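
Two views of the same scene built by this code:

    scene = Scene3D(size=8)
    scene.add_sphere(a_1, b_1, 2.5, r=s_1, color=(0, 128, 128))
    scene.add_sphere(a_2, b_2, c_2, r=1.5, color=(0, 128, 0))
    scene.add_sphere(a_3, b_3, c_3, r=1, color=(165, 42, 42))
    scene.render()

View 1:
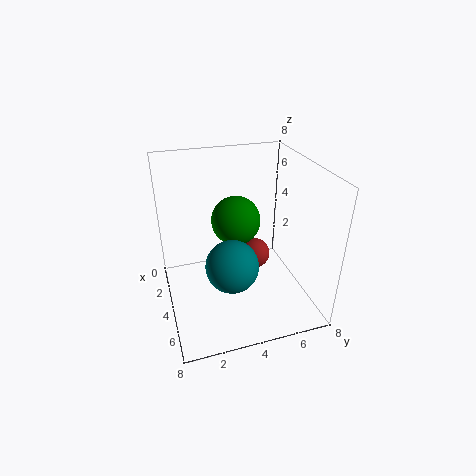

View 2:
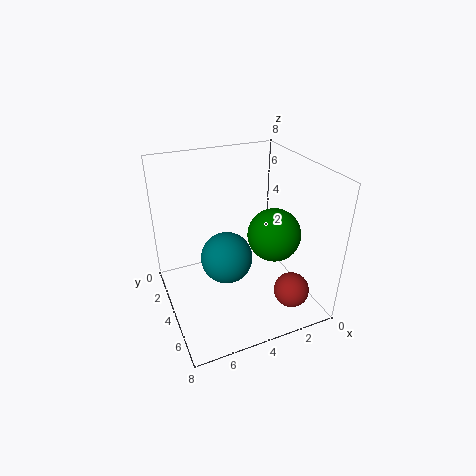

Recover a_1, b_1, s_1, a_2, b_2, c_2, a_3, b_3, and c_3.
a_1 = 4.5, b_1 = 3.5, s_1 = 1.5, a_2 = 2, b_2 = 4.5, c_2 = 4, a_3 = 1.5, b_3 = 6, c_3 = 1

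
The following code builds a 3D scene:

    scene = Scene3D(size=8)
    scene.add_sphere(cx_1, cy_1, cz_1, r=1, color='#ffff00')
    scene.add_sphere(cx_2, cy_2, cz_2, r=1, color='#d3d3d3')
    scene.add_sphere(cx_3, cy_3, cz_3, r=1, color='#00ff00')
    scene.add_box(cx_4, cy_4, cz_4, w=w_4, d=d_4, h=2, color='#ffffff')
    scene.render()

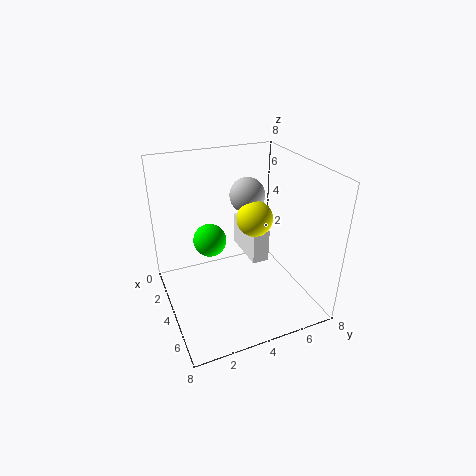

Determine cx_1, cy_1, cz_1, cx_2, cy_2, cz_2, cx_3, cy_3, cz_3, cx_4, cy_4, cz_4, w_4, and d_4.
cx_1 = 4, cy_1 = 5, cz_1 = 5, cx_2 = 3, cy_2 = 5, cz_2 = 6, cx_3 = 2, cy_3 = 3, cz_3 = 3, cx_4 = 1, cy_4 = 5, cz_4 = 2, w_4 = 3, d_4 = 1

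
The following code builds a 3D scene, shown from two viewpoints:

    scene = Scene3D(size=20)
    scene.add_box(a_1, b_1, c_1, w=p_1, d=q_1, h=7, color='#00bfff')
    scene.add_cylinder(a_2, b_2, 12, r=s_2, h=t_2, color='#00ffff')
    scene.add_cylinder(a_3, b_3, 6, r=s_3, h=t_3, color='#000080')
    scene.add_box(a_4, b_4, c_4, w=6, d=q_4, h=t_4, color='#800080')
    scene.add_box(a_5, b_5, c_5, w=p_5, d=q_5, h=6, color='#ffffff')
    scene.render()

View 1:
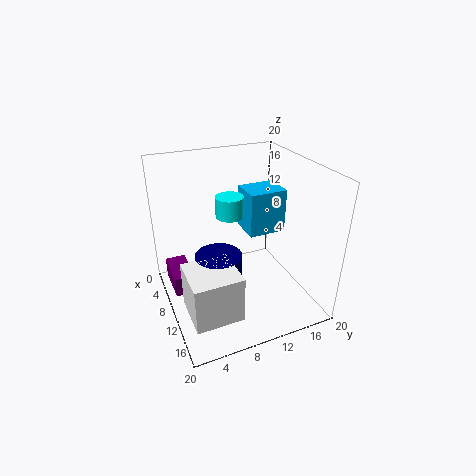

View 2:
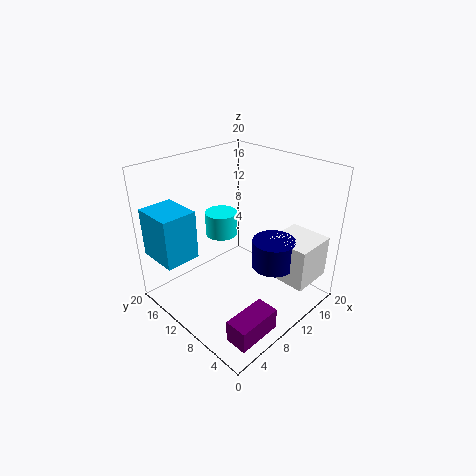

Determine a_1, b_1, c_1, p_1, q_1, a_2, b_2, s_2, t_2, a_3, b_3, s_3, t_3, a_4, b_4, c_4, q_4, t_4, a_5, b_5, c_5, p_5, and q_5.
a_1 = 1; b_1 = 14; c_1 = 7; p_1 = 5; q_1 = 6; a_2 = 7; b_2 = 10; s_2 = 2; t_2 = 3; a_3 = 13; b_3 = 6; s_3 = 3; t_3 = 4; a_4 = 2; b_4 = 1; c_4 = 1; q_4 = 3; t_4 = 3; a_5 = 13; b_5 = 1; c_5 = 4; p_5 = 6; q_5 = 6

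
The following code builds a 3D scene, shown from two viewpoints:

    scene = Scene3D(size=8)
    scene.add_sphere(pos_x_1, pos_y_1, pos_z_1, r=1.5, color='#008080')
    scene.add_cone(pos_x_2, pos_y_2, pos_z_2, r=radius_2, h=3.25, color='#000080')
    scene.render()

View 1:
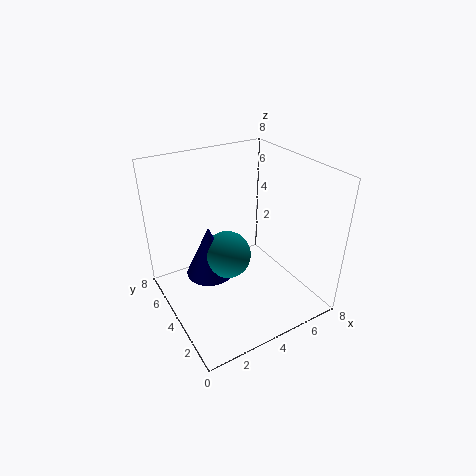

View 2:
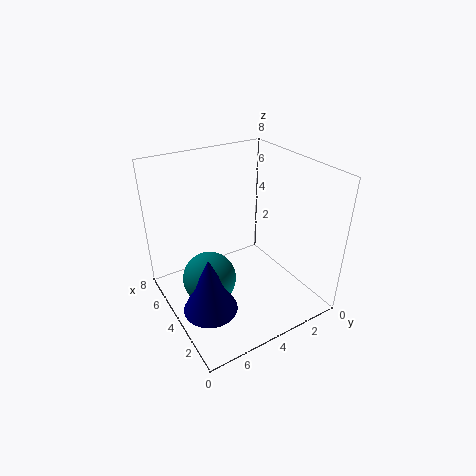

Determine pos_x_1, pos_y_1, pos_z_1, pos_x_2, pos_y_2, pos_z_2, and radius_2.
pos_x_1 = 4.25
pos_y_1 = 5.75
pos_z_1 = 1.75
pos_x_2 = 3.25
pos_y_2 = 6.25
pos_z_2 = 0.5
radius_2 = 1.5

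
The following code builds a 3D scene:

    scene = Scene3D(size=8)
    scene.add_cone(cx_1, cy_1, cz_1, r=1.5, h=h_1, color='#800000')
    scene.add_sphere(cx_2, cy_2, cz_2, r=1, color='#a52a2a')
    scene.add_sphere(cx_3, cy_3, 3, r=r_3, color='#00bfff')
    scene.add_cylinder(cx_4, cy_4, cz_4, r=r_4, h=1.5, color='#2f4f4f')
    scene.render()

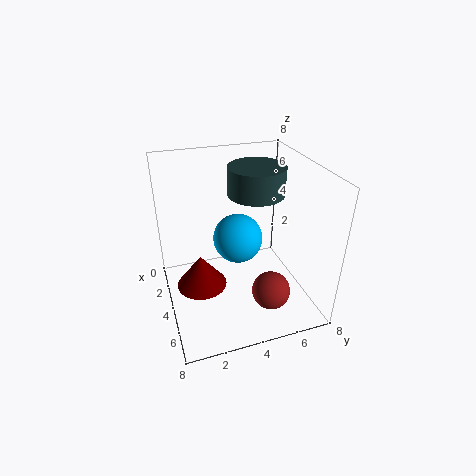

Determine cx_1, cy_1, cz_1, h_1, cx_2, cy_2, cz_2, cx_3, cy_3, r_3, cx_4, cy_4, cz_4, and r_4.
cx_1 = 3; cy_1 = 2; cz_1 = 0.5; h_1 = 2; cx_2 = 6.5; cy_2 = 5; cz_2 = 2; cx_3 = 2.5; cy_3 = 4.5; r_3 = 1.5; cx_4 = 4; cy_4 = 5; cz_4 = 6.5; r_4 = 1.5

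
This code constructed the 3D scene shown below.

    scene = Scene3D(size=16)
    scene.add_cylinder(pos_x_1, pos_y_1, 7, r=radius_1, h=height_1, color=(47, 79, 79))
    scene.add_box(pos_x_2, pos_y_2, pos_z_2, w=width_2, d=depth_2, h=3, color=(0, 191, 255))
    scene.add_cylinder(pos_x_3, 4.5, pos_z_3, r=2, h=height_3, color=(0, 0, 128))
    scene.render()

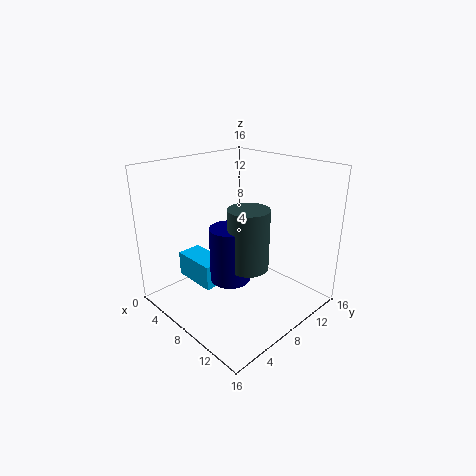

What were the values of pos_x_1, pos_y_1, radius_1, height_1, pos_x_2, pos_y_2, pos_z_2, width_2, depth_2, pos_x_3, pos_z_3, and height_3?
pos_x_1 = 12
pos_y_1 = 5.5
radius_1 = 2
height_1 = 6
pos_x_2 = 0.5
pos_y_2 = 5
pos_z_2 = 1.5
width_2 = 5.5
depth_2 = 3
pos_x_3 = 10.5
pos_z_3 = 5.5
height_3 = 5.5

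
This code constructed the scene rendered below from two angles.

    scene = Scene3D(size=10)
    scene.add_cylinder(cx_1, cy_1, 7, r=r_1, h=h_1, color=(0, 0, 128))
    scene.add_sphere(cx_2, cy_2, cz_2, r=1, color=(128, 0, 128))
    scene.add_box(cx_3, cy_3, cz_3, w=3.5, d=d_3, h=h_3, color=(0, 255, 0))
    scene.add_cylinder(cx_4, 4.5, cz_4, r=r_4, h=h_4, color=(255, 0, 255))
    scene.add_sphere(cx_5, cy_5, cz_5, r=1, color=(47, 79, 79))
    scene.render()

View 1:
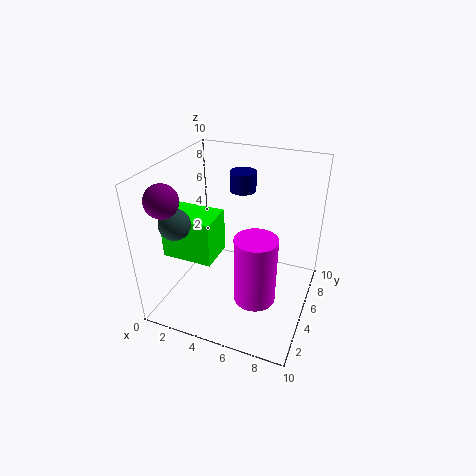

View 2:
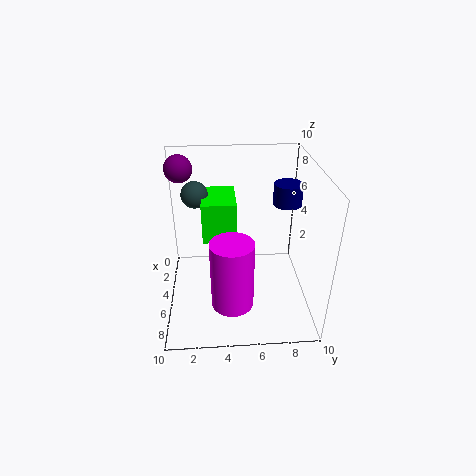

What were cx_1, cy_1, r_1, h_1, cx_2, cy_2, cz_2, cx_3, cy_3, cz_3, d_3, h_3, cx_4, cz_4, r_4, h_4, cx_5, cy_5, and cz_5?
cx_1 = 4
cy_1 = 8.5
r_1 = 1
h_1 = 1.5
cx_2 = 2
cy_2 = 1
cz_2 = 9
cx_3 = 0.5
cy_3 = 2.5
cz_3 = 4
d_3 = 2.5
h_3 = 3
cx_4 = 6.5
cz_4 = 0.5
r_4 = 1.5
h_4 = 5
cx_5 = 2
cy_5 = 2
cz_5 = 7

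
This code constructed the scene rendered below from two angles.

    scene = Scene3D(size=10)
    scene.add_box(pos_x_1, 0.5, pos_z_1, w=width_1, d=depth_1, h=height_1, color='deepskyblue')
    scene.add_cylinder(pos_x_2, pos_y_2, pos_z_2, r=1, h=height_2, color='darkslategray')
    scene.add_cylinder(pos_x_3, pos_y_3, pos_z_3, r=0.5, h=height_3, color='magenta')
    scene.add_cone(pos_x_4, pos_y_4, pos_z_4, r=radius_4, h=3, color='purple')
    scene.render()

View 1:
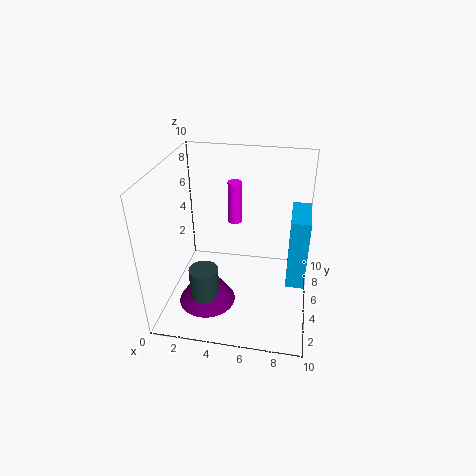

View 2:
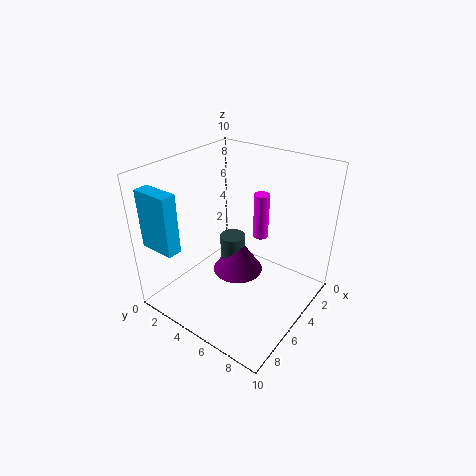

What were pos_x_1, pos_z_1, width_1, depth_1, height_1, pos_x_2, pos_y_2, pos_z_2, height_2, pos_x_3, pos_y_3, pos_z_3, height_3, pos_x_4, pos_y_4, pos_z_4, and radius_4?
pos_x_1 = 8.5
pos_z_1 = 5
width_1 = 1
depth_1 = 2.5
height_1 = 4
pos_x_2 = 3
pos_y_2 = 3
pos_z_2 = 0.5
height_2 = 3
pos_x_3 = 4.5
pos_y_3 = 6.5
pos_z_3 = 5.5
height_3 = 3
pos_x_4 = 3
pos_y_4 = 3.5
pos_z_4 = 0.5
radius_4 = 2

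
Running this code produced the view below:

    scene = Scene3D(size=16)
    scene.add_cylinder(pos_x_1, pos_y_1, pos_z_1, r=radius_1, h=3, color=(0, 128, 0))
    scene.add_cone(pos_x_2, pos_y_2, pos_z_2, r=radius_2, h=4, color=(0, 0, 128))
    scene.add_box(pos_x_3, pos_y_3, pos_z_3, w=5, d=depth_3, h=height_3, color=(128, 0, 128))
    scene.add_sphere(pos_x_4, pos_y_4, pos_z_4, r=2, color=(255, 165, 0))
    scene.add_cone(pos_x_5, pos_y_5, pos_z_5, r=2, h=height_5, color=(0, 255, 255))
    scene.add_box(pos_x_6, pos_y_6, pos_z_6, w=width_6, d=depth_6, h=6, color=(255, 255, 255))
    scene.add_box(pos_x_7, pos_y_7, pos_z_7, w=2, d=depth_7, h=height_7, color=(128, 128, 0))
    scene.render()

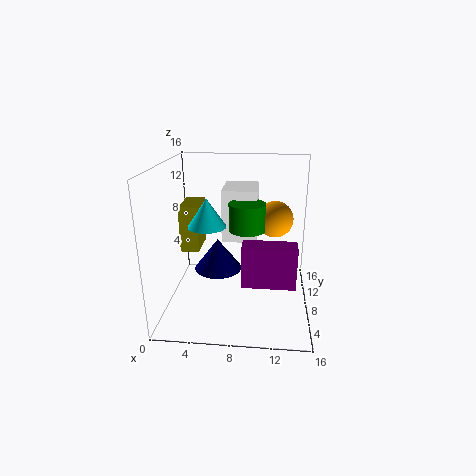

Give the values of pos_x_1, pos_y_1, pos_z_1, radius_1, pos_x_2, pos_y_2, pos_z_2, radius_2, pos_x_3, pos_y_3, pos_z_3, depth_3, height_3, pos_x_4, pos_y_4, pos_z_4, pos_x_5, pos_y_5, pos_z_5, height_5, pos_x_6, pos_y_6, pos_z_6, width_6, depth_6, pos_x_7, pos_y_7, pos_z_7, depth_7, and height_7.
pos_x_1 = 9
pos_y_1 = 8
pos_z_1 = 9
radius_1 = 2
pos_x_2 = 5
pos_y_2 = 12
pos_z_2 = 2
radius_2 = 3
pos_x_3 = 9
pos_y_3 = 1
pos_z_3 = 6
depth_3 = 2
height_3 = 4
pos_x_4 = 12
pos_y_4 = 9
pos_z_4 = 10
pos_x_5 = 5
pos_y_5 = 6
pos_z_5 = 10
height_5 = 3
pos_x_6 = 6
pos_y_6 = 9
pos_z_6 = 7
width_6 = 4
depth_6 = 5
pos_x_7 = 2
pos_y_7 = 6
pos_z_7 = 7
depth_7 = 4
height_7 = 5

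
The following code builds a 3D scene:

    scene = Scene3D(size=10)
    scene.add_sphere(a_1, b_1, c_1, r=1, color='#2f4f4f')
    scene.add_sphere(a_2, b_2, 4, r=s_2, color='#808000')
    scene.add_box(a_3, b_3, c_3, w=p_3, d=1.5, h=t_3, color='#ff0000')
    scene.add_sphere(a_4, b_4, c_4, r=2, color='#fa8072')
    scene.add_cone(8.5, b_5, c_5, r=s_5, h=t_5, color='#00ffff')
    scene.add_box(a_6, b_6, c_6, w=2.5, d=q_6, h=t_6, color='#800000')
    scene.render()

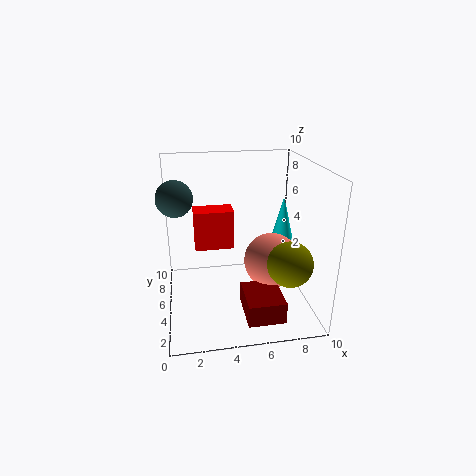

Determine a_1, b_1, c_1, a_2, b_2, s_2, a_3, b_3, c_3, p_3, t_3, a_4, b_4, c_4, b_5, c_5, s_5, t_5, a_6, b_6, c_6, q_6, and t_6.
a_1 = 1
b_1 = 2
c_1 = 9
a_2 = 8
b_2 = 2.5
s_2 = 1.5
a_3 = 2
b_3 = 3.5
c_3 = 5
p_3 = 2.5
t_3 = 2.5
a_4 = 7.5
b_4 = 5
c_4 = 3
b_5 = 6
c_5 = 3.5
s_5 = 1
t_5 = 4
a_6 = 5
b_6 = 1
c_6 = 0.5
q_6 = 3
t_6 = 1.5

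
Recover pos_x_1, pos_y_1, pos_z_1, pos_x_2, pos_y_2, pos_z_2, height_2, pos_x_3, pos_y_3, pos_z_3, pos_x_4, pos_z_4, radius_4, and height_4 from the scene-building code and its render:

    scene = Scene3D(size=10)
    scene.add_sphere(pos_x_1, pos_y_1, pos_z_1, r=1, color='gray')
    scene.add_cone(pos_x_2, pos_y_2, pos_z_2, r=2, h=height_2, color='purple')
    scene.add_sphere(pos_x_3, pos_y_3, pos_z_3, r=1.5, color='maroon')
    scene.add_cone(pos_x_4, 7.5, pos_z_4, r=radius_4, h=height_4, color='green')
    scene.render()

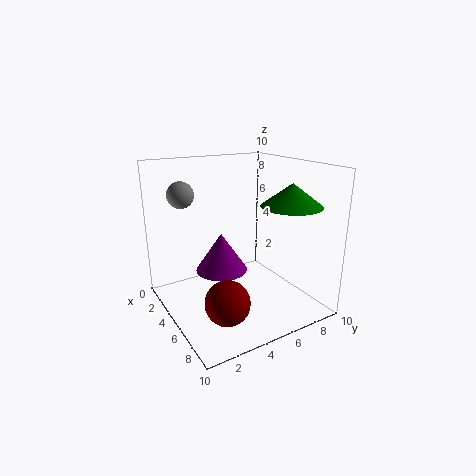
pos_x_1 = 1; pos_y_1 = 2.5; pos_z_1 = 7.5; pos_x_2 = 2.5; pos_y_2 = 5; pos_z_2 = 1.5; height_2 = 3; pos_x_3 = 7; pos_y_3 = 3; pos_z_3 = 1.5; pos_x_4 = 7.5; pos_z_4 = 7.5; radius_4 = 2; height_4 = 1.5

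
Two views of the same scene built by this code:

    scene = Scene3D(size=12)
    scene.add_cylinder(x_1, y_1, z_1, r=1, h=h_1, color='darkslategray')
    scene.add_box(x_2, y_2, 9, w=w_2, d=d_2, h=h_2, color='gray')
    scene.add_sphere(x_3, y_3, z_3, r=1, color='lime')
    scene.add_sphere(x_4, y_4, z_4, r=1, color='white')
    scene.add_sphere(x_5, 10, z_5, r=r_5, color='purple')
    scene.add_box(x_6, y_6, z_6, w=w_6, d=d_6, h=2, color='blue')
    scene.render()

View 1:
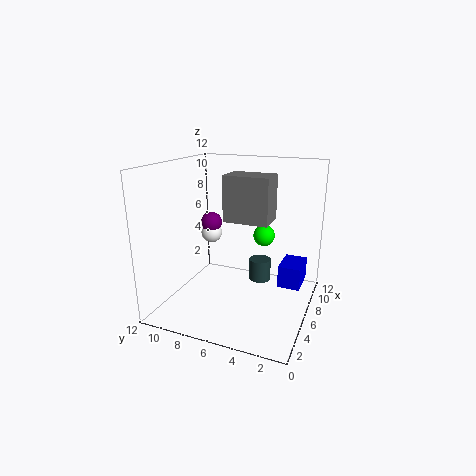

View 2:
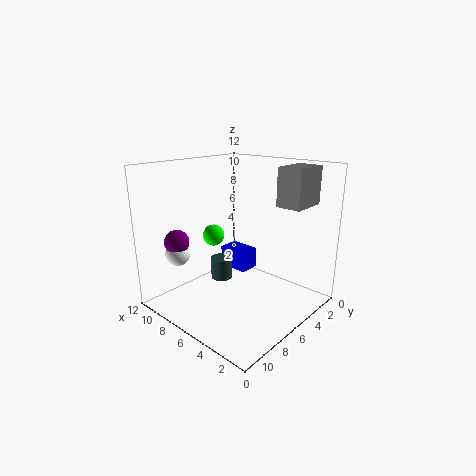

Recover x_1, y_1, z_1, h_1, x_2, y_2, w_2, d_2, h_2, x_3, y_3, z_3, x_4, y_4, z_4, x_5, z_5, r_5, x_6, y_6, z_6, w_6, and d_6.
x_1 = 9, y_1 = 5, z_1 = 1, h_1 = 2, x_2 = 1, y_2 = 2, w_2 = 2, d_2 = 3, h_2 = 3, x_3 = 10, y_3 = 5, z_3 = 5, x_4 = 9, y_4 = 10, z_4 = 5, x_5 = 9, z_5 = 6, r_5 = 1, x_6 = 8, y_6 = 1, z_6 = 1, w_6 = 3, d_6 = 2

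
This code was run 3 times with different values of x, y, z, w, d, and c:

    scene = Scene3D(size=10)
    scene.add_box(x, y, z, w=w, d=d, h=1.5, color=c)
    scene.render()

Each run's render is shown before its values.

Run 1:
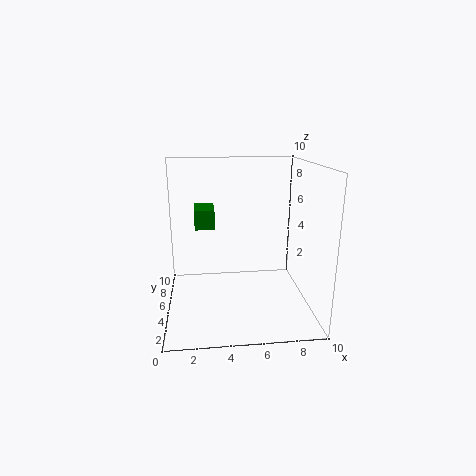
x = 2
y = 7
z = 5
w = 1.5
d = 2.5
c = 'green'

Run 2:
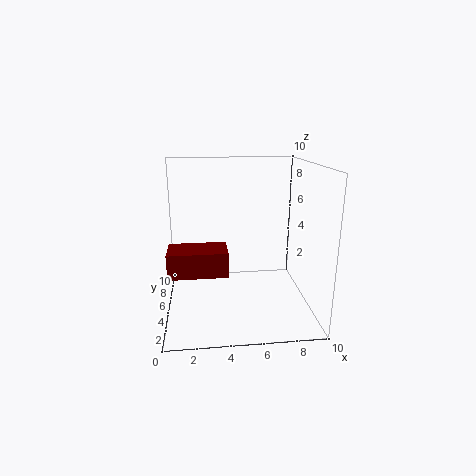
x = 0.5
y = 1
z = 4
w = 3.5
d = 2
c = 'maroon'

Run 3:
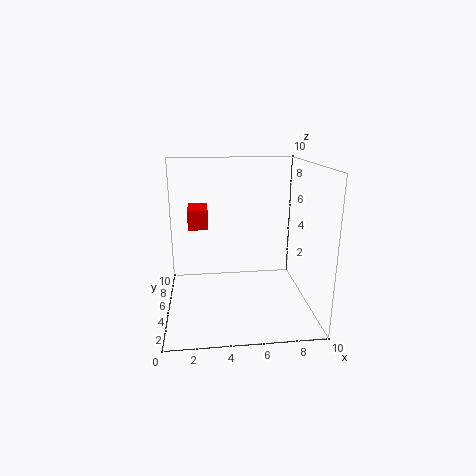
x = 1.5
y = 7
z = 5
w = 1.5
d = 2.5
c = 'red'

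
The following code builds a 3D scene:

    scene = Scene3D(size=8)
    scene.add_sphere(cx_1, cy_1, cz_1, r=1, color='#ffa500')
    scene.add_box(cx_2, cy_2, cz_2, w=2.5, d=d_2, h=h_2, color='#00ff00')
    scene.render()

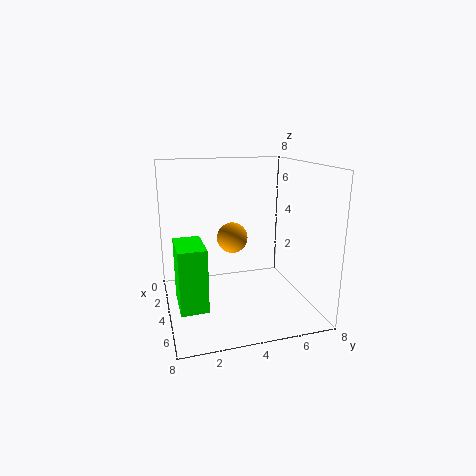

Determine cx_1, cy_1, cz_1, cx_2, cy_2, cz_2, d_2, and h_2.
cx_1 = 1, cy_1 = 4.5, cz_1 = 3, cx_2 = 3, cy_2 = 0.5, cz_2 = 0.5, d_2 = 1.5, h_2 = 3.5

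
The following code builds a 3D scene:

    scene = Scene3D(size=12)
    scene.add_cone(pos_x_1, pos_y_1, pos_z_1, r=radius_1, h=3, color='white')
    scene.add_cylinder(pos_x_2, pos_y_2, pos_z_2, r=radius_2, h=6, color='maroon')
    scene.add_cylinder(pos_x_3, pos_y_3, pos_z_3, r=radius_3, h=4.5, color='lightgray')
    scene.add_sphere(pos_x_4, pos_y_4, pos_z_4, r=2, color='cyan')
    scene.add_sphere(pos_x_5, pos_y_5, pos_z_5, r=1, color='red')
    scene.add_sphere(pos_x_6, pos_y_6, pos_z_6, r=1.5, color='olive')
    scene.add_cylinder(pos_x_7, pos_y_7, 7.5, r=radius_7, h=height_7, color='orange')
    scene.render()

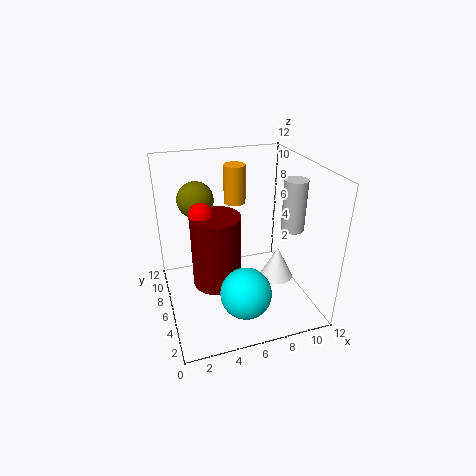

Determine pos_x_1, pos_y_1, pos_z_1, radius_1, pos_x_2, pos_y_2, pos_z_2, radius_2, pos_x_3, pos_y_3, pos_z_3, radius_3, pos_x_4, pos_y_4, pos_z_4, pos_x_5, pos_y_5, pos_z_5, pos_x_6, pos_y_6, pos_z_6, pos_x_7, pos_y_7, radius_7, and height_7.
pos_x_1 = 10, pos_y_1 = 6.5, pos_z_1 = 1, radius_1 = 1.5, pos_x_2 = 4, pos_y_2 = 5.5, pos_z_2 = 2.5, radius_2 = 2, pos_x_3 = 11, pos_y_3 = 6, pos_z_3 = 6, radius_3 = 1, pos_x_4 = 5.5, pos_y_4 = 2.5, pos_z_4 = 3, pos_x_5 = 3, pos_y_5 = 6, pos_z_5 = 8.5, pos_x_6 = 3, pos_y_6 = 8, pos_z_6 = 9, pos_x_7 = 7, pos_y_7 = 10, radius_7 = 1, height_7 = 3.5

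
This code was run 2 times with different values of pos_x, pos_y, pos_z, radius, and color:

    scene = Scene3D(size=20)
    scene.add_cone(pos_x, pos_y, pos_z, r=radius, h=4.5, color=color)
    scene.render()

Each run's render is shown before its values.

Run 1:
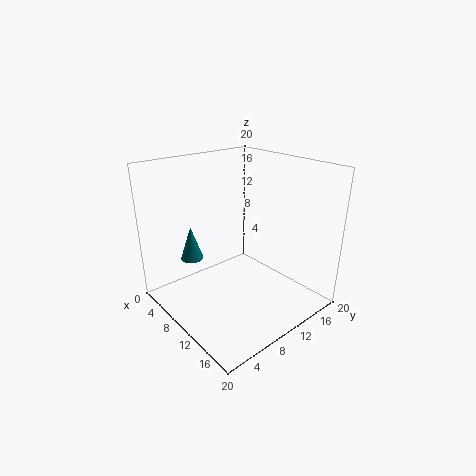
pos_x = 7.5, pos_y = 4, pos_z = 8, radius = 1.5, color = 'teal'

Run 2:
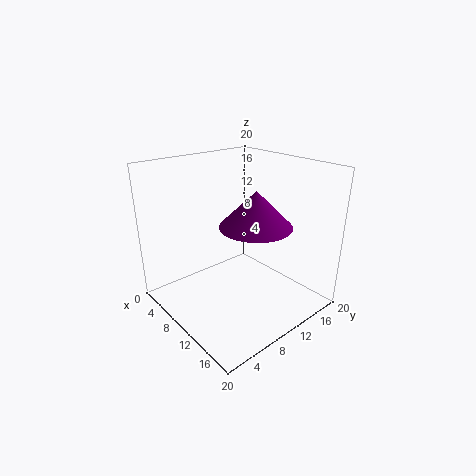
pos_x = 14.5, pos_y = 9, pos_z = 13.5, radius = 4.5, color = 'purple'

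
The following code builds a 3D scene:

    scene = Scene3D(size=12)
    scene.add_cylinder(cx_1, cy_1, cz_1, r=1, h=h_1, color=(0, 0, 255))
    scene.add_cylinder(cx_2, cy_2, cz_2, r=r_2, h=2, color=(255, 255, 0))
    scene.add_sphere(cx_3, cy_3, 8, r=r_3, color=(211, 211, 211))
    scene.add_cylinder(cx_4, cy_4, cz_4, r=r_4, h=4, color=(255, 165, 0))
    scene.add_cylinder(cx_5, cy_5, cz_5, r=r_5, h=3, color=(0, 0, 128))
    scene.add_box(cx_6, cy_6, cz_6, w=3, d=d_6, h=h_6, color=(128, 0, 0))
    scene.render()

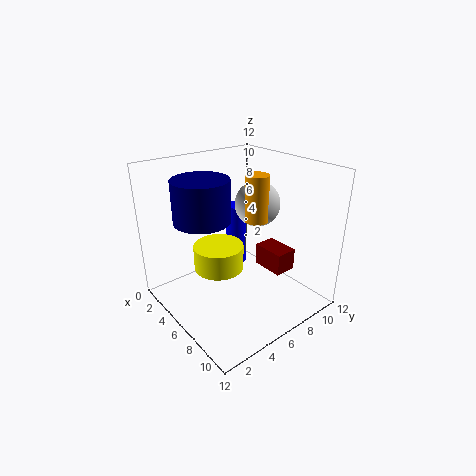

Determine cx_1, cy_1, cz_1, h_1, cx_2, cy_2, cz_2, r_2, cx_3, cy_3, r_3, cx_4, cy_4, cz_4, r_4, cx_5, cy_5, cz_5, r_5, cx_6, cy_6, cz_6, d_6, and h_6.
cx_1 = 2, cy_1 = 9, cz_1 = 1, h_1 = 6, cx_2 = 6, cy_2 = 4, cz_2 = 4, r_2 = 2, cx_3 = 5, cy_3 = 9, r_3 = 2, cx_4 = 6, cy_4 = 8, cz_4 = 7, r_4 = 1, cx_5 = 7, cy_5 = 2, cz_5 = 9, r_5 = 2, cx_6 = 5, cy_6 = 9, cz_6 = 2, d_6 = 2, h_6 = 2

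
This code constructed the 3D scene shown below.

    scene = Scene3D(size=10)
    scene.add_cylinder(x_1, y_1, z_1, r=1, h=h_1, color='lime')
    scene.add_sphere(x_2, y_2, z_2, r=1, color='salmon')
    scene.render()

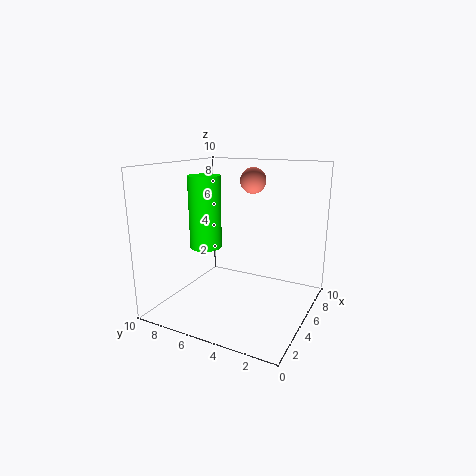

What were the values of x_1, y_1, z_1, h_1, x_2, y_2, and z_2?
x_1 = 2.5; y_1 = 6; z_1 = 5; h_1 = 4.5; x_2 = 8.5; y_2 = 5.5; z_2 = 8.5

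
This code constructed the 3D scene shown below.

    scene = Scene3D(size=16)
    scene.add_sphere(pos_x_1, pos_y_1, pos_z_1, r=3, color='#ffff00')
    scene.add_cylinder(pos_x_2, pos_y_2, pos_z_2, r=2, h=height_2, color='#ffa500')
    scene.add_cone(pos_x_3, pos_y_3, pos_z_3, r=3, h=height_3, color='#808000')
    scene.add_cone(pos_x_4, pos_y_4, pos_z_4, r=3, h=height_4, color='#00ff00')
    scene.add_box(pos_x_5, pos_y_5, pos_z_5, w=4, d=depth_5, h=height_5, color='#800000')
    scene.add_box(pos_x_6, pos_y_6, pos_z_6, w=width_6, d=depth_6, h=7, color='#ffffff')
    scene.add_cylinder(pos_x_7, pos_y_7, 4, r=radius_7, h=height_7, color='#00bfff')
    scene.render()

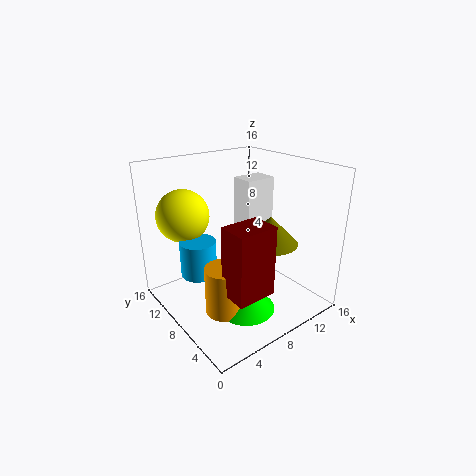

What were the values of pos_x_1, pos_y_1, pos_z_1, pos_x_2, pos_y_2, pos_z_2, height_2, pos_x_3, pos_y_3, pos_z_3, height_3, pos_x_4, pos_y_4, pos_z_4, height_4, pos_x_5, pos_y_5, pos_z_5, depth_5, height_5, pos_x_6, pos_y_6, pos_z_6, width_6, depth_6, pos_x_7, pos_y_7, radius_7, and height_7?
pos_x_1 = 4; pos_y_1 = 13; pos_z_1 = 10; pos_x_2 = 4; pos_y_2 = 5; pos_z_2 = 2; height_2 = 5; pos_x_3 = 10; pos_y_3 = 5; pos_z_3 = 8; height_3 = 3; pos_x_4 = 6; pos_y_4 = 4; pos_z_4 = 2; height_4 = 3; pos_x_5 = 3; pos_y_5 = 1; pos_z_5 = 5; depth_5 = 3; height_5 = 7; pos_x_6 = 12; pos_y_6 = 11; pos_z_6 = 6; width_6 = 4; depth_6 = 3; pos_x_7 = 4; pos_y_7 = 10; radius_7 = 2; height_7 = 4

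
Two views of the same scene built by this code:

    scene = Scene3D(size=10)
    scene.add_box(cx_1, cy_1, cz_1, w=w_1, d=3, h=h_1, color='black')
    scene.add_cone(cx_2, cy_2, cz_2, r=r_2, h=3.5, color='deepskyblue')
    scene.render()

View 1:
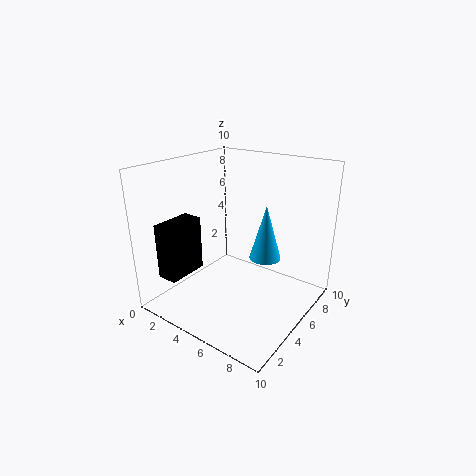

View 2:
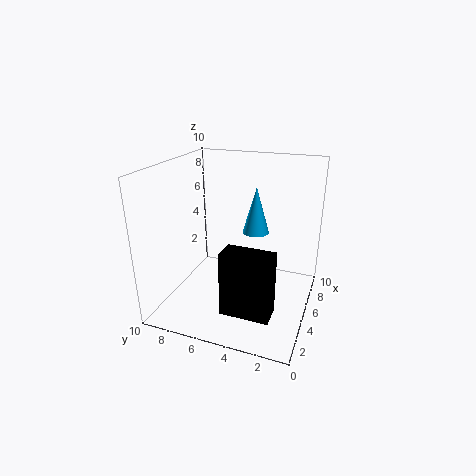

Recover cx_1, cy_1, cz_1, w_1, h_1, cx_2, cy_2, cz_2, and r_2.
cx_1 = 0.5, cy_1 = 1.5, cz_1 = 2, w_1 = 1.5, h_1 = 4, cx_2 = 7.5, cy_2 = 4.5, cz_2 = 4.5, r_2 = 1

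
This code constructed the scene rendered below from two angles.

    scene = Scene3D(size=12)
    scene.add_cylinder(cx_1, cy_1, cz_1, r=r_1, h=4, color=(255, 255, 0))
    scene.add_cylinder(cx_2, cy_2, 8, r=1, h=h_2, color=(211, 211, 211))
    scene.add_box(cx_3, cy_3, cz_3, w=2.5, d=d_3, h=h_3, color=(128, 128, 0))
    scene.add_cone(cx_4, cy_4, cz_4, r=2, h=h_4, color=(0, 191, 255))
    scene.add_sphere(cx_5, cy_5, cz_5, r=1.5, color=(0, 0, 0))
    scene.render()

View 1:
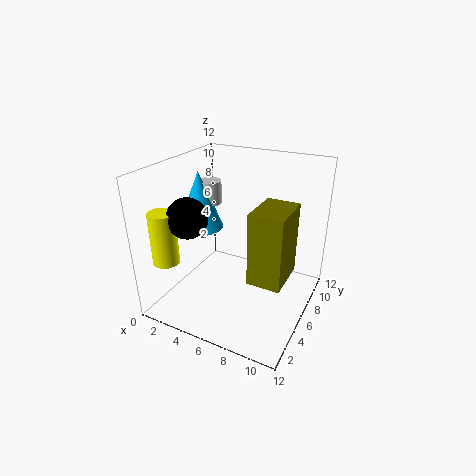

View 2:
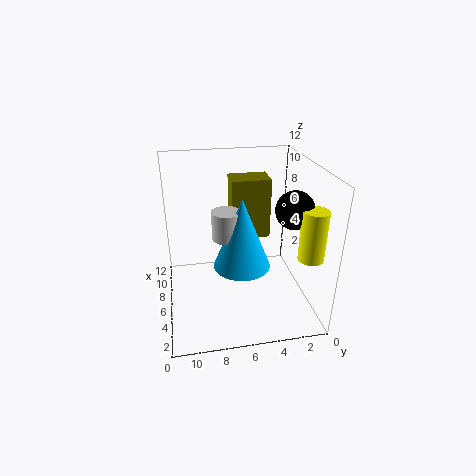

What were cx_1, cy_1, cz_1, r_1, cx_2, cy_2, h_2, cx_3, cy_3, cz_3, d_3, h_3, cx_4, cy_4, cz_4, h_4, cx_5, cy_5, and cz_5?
cx_1 = 2.5
cy_1 = 1
cz_1 = 5.5
r_1 = 1
cx_2 = 2.5
cy_2 = 7.5
h_2 = 2
cx_3 = 8.5
cy_3 = 2.5
cz_3 = 4.5
d_3 = 3.5
h_3 = 5.5
cx_4 = 2
cy_4 = 6.5
cz_4 = 6
h_4 = 5
cx_5 = 4
cy_5 = 2
cz_5 = 9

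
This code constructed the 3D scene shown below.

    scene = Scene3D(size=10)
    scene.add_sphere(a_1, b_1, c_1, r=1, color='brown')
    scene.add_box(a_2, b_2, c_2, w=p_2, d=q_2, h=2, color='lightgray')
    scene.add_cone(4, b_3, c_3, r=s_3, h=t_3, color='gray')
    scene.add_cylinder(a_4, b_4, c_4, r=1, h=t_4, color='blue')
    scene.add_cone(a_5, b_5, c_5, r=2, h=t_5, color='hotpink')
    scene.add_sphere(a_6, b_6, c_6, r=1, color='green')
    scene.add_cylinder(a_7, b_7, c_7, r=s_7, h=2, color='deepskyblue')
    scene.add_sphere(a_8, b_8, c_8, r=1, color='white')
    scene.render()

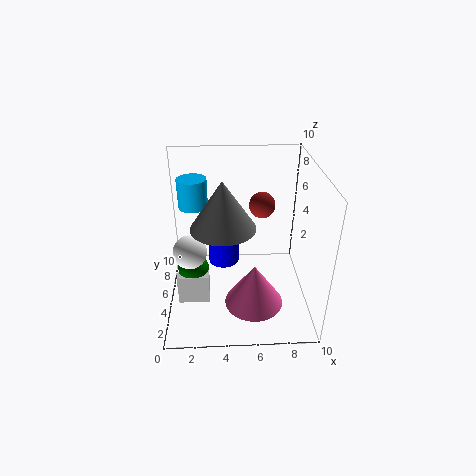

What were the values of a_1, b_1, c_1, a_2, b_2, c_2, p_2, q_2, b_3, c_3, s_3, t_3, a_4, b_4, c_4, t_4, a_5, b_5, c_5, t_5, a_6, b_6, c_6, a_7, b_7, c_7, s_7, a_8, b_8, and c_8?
a_1 = 7
b_1 = 8
c_1 = 6
a_2 = 1
b_2 = 2
c_2 = 2
p_2 = 2
q_2 = 1
b_3 = 3
c_3 = 7
s_3 = 2
t_3 = 3
a_4 = 4
b_4 = 4
c_4 = 4
t_4 = 3
a_5 = 6
b_5 = 3
c_5 = 1
t_5 = 3
a_6 = 2
b_6 = 3
c_6 = 4
a_7 = 2
b_7 = 6
c_7 = 7
s_7 = 1
a_8 = 2
b_8 = 2
c_8 = 6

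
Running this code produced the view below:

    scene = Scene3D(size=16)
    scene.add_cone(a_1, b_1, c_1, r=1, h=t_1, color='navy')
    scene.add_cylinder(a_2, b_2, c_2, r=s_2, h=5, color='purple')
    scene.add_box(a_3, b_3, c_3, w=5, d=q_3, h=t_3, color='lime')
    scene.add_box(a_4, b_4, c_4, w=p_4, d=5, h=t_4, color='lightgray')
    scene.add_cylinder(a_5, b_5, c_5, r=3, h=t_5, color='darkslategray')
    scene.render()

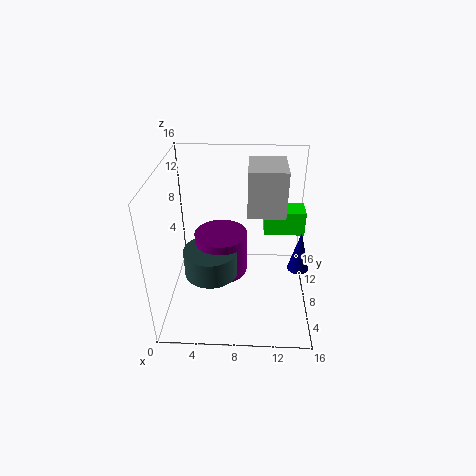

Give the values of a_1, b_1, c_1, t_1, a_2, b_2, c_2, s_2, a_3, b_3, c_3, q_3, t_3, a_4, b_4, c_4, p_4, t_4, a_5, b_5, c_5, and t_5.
a_1 = 14
b_1 = 3
c_1 = 8
t_1 = 4
a_2 = 6
b_2 = 9
c_2 = 3
s_2 = 3
a_3 = 11
b_3 = 12
c_3 = 6
q_3 = 3
t_3 = 3
a_4 = 9
b_4 = 7
c_4 = 11
p_4 = 4
t_4 = 5
a_5 = 5
b_5 = 7
c_5 = 4
t_5 = 3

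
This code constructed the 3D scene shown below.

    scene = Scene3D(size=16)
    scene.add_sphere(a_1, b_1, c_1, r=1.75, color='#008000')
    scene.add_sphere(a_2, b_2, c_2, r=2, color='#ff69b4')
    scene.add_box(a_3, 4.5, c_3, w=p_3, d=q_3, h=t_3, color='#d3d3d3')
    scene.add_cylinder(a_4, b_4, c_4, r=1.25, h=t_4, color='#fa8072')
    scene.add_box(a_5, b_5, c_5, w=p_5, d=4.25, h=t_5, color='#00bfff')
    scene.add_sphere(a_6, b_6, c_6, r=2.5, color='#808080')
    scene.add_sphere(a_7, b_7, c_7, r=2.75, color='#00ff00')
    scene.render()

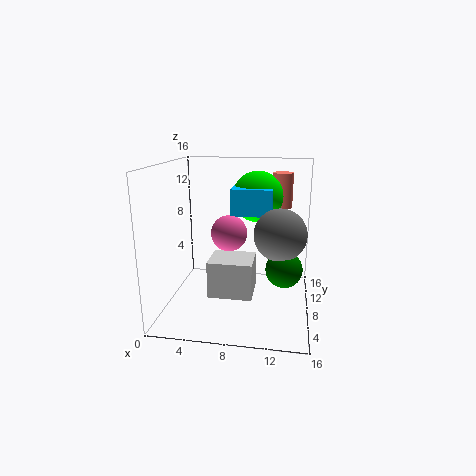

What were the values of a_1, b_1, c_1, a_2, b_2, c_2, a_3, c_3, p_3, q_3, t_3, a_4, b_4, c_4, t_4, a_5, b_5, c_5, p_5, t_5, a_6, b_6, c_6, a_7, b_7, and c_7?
a_1 = 13.25; b_1 = 3.25; c_1 = 6.75; a_2 = 7; b_2 = 8; c_2 = 8.5; a_3 = 5.25; c_3 = 2.25; p_3 = 4.75; q_3 = 4; t_3 = 4; a_4 = 12.5; b_4 = 14; c_4 = 10.25; t_4 = 4.25; a_5 = 7.5; b_5 = 6; c_5 = 11; p_5 = 4.25; t_5 = 2.75; a_6 = 12.75; b_6 = 3.75; c_6 = 10; a_7 = 10; b_7 = 9; c_7 = 12.5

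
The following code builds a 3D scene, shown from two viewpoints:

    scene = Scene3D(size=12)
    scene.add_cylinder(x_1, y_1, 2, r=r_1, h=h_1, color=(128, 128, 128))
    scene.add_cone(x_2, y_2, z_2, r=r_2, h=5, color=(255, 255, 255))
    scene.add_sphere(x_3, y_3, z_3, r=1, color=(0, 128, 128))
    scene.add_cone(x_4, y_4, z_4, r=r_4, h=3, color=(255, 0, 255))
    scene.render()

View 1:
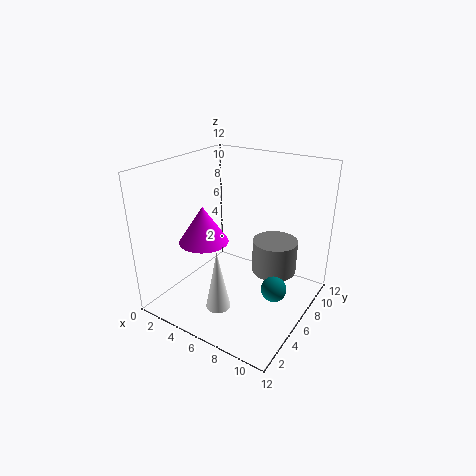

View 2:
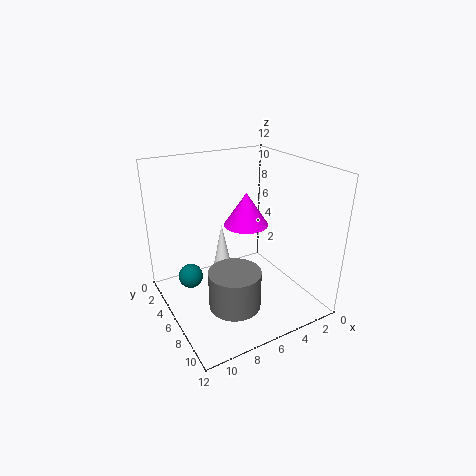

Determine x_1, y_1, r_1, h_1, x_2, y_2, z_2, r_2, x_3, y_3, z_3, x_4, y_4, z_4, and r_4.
x_1 = 8, y_1 = 9, r_1 = 2, h_1 = 3, x_2 = 6, y_2 = 3, z_2 = 1, r_2 = 1, x_3 = 10, y_3 = 5, z_3 = 3, x_4 = 4, y_4 = 4, z_4 = 6, r_4 = 2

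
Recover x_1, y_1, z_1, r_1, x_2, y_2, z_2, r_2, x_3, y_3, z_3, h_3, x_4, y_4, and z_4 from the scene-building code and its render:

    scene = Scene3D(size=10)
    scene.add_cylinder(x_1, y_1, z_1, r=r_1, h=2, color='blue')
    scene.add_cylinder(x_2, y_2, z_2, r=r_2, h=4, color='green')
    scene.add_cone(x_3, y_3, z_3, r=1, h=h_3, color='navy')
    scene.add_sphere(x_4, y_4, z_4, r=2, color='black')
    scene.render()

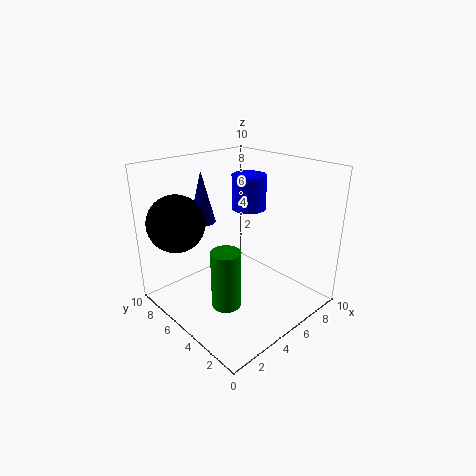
x_1 = 4
y_1 = 3
z_1 = 8
r_1 = 1
x_2 = 3
y_2 = 4
z_2 = 1
r_2 = 1
x_3 = 5
y_3 = 9
z_3 = 5
h_3 = 4
x_4 = 2
y_4 = 8
z_4 = 6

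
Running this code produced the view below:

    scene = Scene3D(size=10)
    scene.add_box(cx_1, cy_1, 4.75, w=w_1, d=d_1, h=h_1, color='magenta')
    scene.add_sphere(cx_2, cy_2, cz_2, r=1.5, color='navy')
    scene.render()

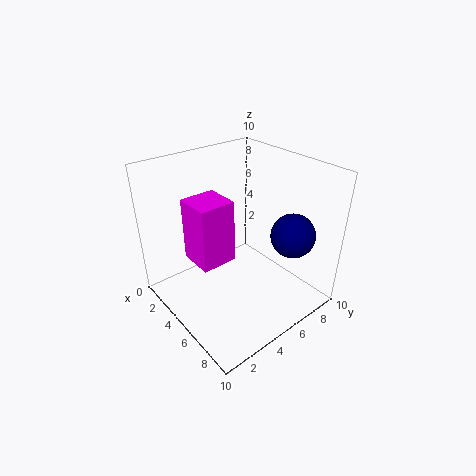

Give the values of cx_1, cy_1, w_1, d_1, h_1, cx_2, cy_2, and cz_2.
cx_1 = 4.25; cy_1 = 1.25; w_1 = 2.25; d_1 = 2.25; h_1 = 4; cx_2 = 7.75; cy_2 = 7.5; cz_2 = 5.5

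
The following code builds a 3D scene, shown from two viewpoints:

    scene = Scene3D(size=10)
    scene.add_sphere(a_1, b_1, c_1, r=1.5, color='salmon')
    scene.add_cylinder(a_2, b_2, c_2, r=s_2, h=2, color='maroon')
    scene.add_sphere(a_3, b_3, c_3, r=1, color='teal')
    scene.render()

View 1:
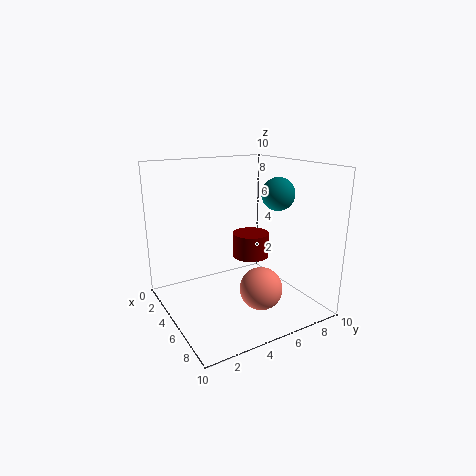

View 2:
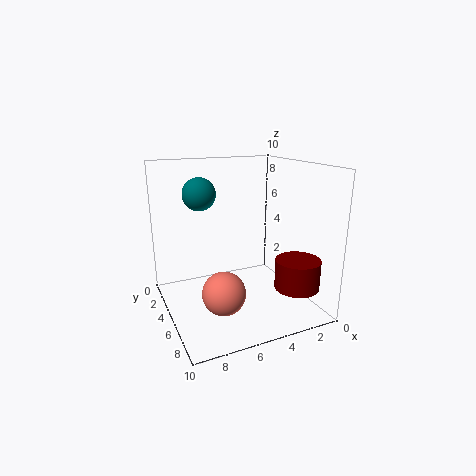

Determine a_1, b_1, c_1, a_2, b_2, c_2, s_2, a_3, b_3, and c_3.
a_1 = 6.5, b_1 = 6, c_1 = 1.5, a_2 = 2, b_2 = 8, c_2 = 2, s_2 = 1.5, a_3 = 8, b_3 = 6, c_3 = 8.5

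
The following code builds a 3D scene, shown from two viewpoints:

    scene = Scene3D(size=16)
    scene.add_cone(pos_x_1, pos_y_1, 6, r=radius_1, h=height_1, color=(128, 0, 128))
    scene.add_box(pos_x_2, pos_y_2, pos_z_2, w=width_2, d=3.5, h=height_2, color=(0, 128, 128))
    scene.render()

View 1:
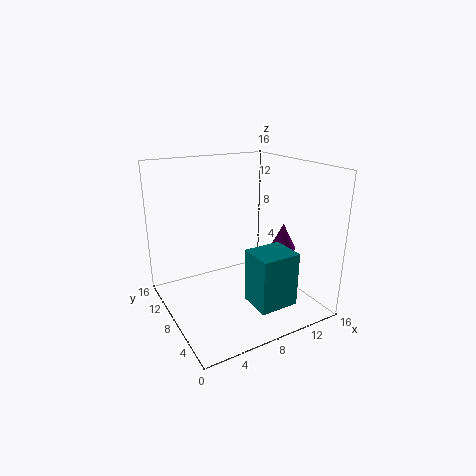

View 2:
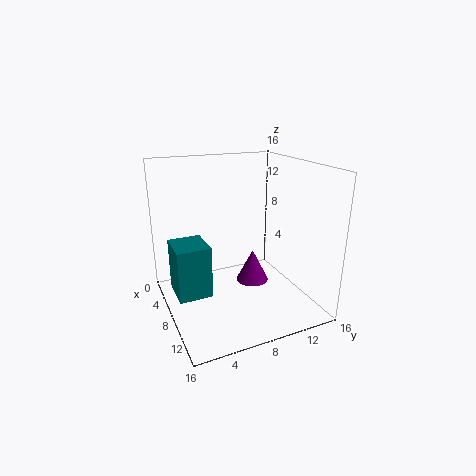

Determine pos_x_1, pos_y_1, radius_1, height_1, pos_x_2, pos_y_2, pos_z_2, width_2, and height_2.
pos_x_1 = 13.5; pos_y_1 = 7; radius_1 = 1.5; height_1 = 3; pos_x_2 = 6.5; pos_y_2 = 0.5; pos_z_2 = 3; width_2 = 4; height_2 = 5.5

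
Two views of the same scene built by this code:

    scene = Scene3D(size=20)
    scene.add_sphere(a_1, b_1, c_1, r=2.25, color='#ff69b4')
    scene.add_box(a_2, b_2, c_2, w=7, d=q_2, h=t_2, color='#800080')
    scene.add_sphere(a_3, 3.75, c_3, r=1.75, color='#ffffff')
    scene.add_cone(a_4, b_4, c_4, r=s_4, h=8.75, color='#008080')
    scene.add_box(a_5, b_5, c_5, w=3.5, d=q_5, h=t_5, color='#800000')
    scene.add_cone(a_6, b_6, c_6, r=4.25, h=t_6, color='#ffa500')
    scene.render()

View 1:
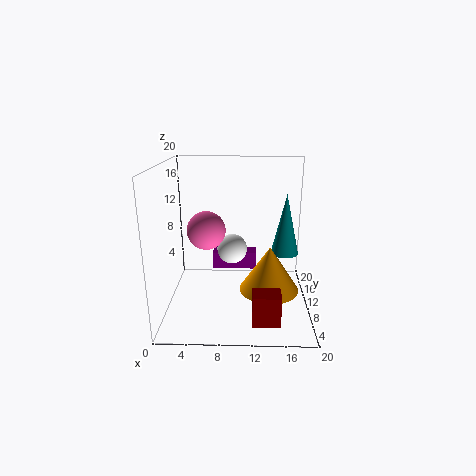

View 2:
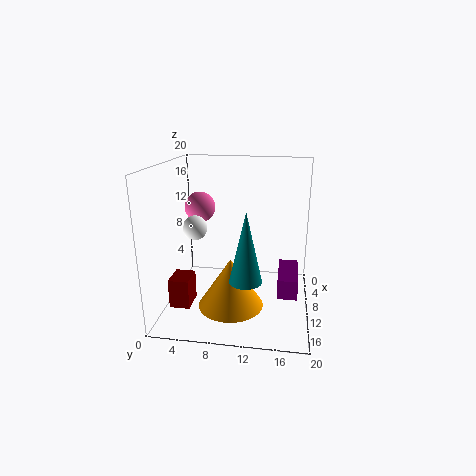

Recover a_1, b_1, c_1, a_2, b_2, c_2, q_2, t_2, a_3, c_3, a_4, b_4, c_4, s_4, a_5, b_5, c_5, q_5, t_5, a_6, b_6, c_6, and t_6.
a_1 = 6.5, b_1 = 3.75, c_1 = 13.25, a_2 = 5.75, b_2 = 15.75, c_2 = 2.5, q_2 = 2.75, t_2 = 2.75, a_3 = 9.5, c_3 = 11, a_4 = 16.75, b_4 = 12, c_4 = 7, s_4 = 2, a_5 = 12, b_5 = 1.5, c_5 = 1.5, q_5 = 2.75, t_5 = 4, a_6 = 14.5, b_6 = 9.75, c_6 = 2.25, t_6 = 6.5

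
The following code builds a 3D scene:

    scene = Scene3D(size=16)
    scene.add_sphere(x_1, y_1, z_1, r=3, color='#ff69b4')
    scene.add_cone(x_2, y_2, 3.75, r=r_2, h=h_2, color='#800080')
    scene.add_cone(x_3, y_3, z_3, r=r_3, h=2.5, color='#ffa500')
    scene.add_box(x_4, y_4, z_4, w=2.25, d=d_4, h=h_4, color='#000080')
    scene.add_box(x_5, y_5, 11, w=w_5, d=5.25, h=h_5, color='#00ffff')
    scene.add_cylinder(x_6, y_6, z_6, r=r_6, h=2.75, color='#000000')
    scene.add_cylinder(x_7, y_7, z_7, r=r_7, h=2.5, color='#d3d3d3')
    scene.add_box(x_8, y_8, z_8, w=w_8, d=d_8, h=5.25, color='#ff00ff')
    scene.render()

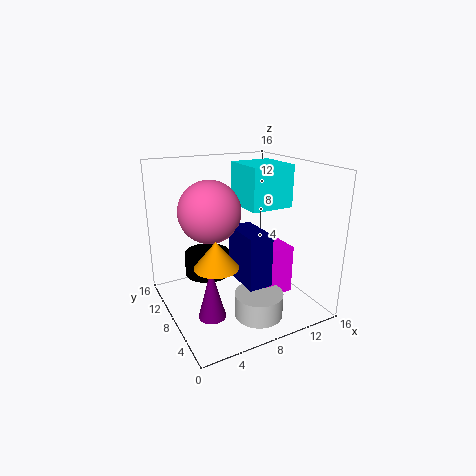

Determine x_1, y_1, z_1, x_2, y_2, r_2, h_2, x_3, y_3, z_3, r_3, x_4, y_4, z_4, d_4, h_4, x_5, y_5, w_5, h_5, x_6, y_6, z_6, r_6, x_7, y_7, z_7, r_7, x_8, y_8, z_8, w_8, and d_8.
x_1 = 3.75, y_1 = 5.75, z_1 = 12.25, x_2 = 2, y_2 = 1.75, r_2 = 1.25, h_2 = 4.75, x_3 = 2.75, y_3 = 2.25, z_3 = 8.25, r_3 = 2, x_4 = 5.25, y_4 = 0.5, z_4 = 6, d_4 = 4.25, h_4 = 5, x_5 = 9.25, y_5 = 6.75, w_5 = 5, h_5 = 4.75, x_6 = 6, y_6 = 12.25, z_6 = 2.25, r_6 = 2.75, x_7 = 7.75, y_7 = 3, z_7 = 1.25, r_7 = 2.5, x_8 = 8.75, y_8 = 3.5, z_8 = 2.5, w_8 = 3.5, d_8 = 4.75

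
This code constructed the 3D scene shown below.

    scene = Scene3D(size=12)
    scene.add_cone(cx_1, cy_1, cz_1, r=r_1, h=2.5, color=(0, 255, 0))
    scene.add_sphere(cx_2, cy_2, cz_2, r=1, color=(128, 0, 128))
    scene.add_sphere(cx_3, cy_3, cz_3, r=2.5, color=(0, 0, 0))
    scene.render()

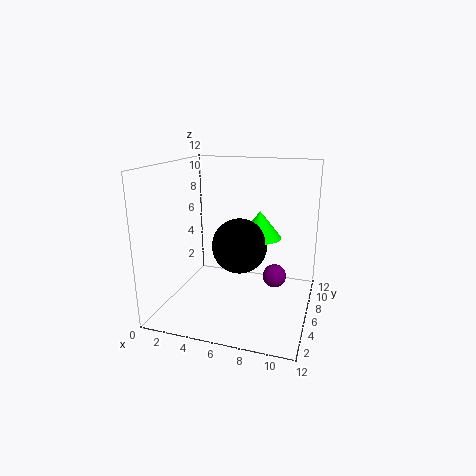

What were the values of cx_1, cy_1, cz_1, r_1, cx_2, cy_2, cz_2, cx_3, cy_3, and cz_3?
cx_1 = 7
cy_1 = 9.5
cz_1 = 5
r_1 = 2
cx_2 = 9
cy_2 = 7
cz_2 = 2.5
cx_3 = 5.5
cy_3 = 8
cz_3 = 4.5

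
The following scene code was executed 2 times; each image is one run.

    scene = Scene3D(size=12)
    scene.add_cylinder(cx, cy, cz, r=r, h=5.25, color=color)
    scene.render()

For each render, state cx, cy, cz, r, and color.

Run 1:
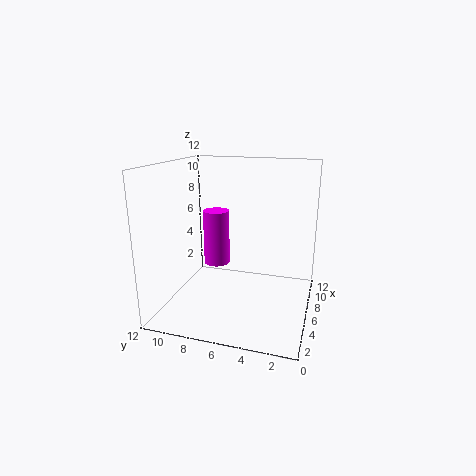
cx = 9.5, cy = 9.25, cz = 2, r = 1.25, color = 'magenta'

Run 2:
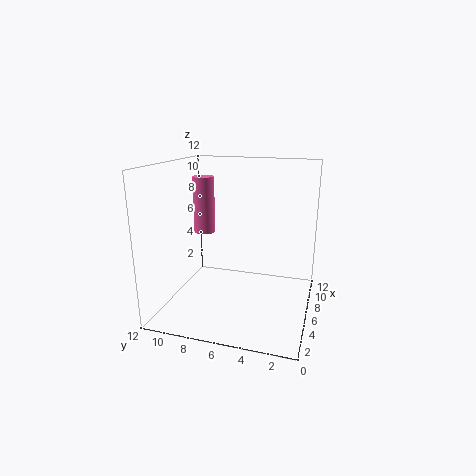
cx = 9, cy = 10.25, cz = 5.25, r = 1, color = 'hotpink'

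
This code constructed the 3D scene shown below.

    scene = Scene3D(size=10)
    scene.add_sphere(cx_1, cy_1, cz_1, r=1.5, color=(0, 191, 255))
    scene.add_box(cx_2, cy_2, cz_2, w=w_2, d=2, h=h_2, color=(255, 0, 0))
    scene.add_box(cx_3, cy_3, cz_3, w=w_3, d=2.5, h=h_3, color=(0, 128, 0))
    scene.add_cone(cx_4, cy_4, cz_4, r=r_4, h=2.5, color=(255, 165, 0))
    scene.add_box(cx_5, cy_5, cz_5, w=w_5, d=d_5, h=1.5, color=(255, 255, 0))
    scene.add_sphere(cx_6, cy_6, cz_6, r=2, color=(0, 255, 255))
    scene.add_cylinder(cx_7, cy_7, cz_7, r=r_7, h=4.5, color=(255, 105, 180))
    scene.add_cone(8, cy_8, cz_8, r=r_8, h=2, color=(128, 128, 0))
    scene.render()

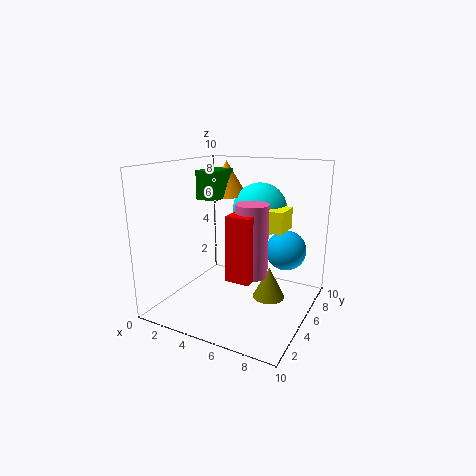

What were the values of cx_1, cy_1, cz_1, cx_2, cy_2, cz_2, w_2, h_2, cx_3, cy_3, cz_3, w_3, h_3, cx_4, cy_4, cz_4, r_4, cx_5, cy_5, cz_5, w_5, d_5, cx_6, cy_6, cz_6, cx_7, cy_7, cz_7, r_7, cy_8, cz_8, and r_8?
cx_1 = 7.5
cy_1 = 8
cz_1 = 3.5
cx_2 = 6
cy_2 = 1.5
cz_2 = 3.5
w_2 = 1.5
h_2 = 4
cx_3 = 2
cy_3 = 4.5
cz_3 = 7.5
w_3 = 1.5
h_3 = 2
cx_4 = 3
cy_4 = 7
cz_4 = 7.5
r_4 = 1.5
cx_5 = 5
cy_5 = 5.5
cz_5 = 5.5
w_5 = 3
d_5 = 2
cx_6 = 5.5
cy_6 = 7.5
cz_6 = 6.5
cx_7 = 7
cy_7 = 3
cz_7 = 3.5
r_7 = 1
cy_8 = 3.5
cz_8 = 2
r_8 = 1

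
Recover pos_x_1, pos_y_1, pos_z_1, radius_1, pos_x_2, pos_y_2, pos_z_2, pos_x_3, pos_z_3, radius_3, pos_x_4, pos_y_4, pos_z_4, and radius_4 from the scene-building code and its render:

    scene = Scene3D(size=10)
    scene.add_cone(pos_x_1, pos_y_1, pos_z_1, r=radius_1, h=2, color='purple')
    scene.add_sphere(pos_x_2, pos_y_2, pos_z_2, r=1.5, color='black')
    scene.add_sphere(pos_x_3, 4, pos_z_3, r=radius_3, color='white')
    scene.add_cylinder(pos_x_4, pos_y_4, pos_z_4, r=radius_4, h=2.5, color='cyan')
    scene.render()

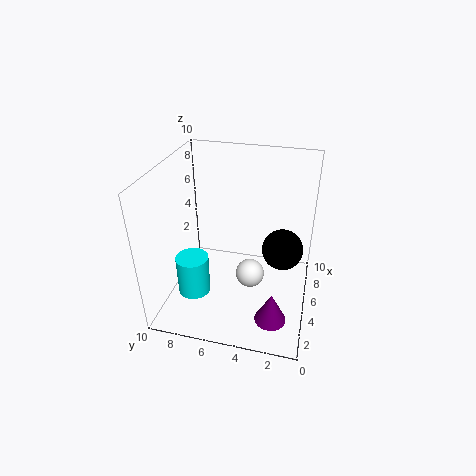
pos_x_1 = 1.5, pos_y_1 = 2, pos_z_1 = 1.5, radius_1 = 1, pos_x_2 = 6.5, pos_y_2 = 2, pos_z_2 = 3.5, pos_x_3 = 4.5, pos_z_3 = 2.5, radius_3 = 1, pos_x_4 = 1.5, pos_y_4 = 7, pos_z_4 = 3, radius_4 = 1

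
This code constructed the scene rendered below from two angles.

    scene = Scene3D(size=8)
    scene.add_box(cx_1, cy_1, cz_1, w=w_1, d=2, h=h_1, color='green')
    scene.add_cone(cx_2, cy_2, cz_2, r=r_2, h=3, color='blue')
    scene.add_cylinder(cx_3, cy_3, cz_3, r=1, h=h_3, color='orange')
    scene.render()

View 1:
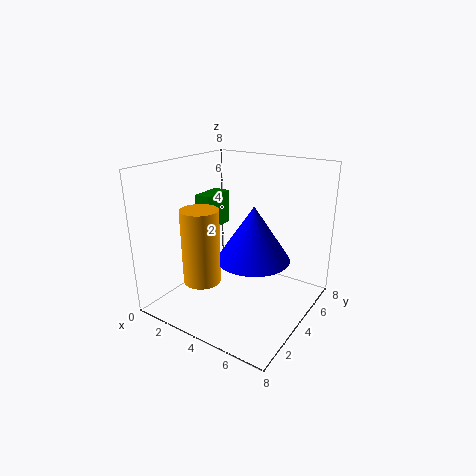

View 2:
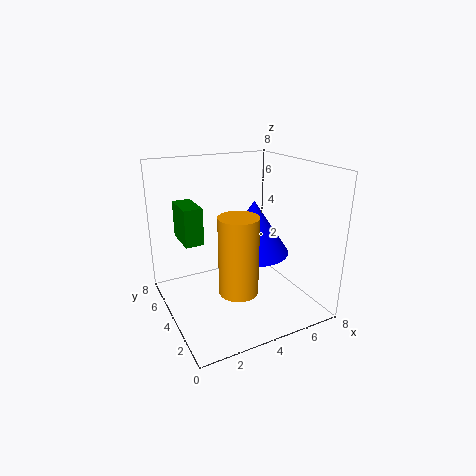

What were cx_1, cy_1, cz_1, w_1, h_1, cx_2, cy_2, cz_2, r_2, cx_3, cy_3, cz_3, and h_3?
cx_1 = 1; cy_1 = 4; cz_1 = 4; w_1 = 1; h_1 = 2; cx_2 = 5; cy_2 = 4; cz_2 = 3; r_2 = 2; cx_3 = 3; cy_3 = 2; cz_3 = 2; h_3 = 4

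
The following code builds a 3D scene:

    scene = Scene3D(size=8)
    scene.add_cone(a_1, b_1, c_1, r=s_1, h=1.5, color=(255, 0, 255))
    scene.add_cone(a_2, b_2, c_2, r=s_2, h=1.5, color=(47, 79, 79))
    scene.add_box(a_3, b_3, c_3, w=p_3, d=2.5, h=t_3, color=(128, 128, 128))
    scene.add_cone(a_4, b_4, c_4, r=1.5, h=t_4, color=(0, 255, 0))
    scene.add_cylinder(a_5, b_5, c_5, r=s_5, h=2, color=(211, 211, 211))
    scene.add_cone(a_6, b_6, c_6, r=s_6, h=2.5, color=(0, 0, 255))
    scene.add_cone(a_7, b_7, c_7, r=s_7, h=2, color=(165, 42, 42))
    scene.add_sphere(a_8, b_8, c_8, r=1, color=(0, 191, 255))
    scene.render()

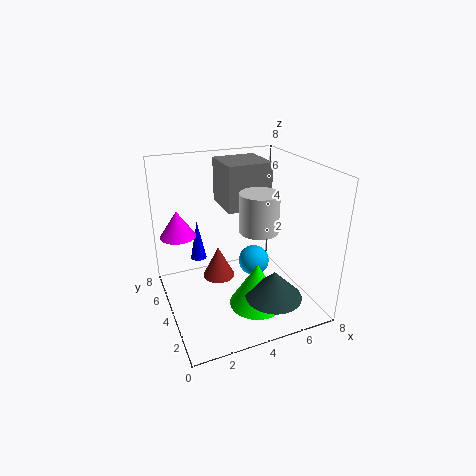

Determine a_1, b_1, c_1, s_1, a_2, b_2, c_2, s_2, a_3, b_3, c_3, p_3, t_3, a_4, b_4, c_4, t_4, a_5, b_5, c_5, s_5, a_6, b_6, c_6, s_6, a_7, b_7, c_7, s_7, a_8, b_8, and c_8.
a_1 = 1
b_1 = 5.5
c_1 = 4
s_1 = 1
a_2 = 5
b_2 = 1.5
c_2 = 1.5
s_2 = 1.5
a_3 = 3.5
b_3 = 4
c_3 = 5.5
p_3 = 2.5
t_3 = 2.5
a_4 = 4.5
b_4 = 2.5
c_4 = 0.5
t_4 = 2.5
a_5 = 4.5
b_5 = 2.5
c_5 = 5
s_5 = 1
a_6 = 2.5
b_6 = 7
c_6 = 1.5
s_6 = 0.5
a_7 = 3.5
b_7 = 6
c_7 = 0.5
s_7 = 1
a_8 = 6
b_8 = 6
c_8 = 1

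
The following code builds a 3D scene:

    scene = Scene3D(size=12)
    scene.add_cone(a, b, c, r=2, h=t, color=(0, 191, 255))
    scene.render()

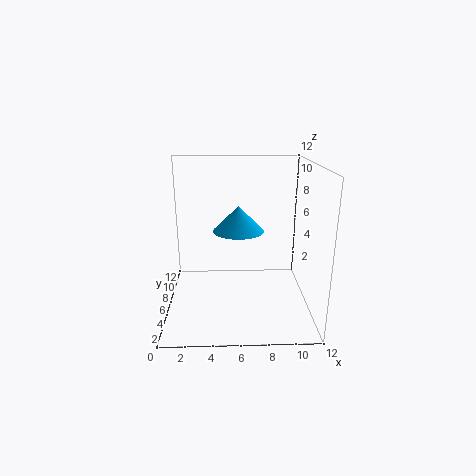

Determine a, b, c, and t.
a = 6; b = 5; c = 7; t = 2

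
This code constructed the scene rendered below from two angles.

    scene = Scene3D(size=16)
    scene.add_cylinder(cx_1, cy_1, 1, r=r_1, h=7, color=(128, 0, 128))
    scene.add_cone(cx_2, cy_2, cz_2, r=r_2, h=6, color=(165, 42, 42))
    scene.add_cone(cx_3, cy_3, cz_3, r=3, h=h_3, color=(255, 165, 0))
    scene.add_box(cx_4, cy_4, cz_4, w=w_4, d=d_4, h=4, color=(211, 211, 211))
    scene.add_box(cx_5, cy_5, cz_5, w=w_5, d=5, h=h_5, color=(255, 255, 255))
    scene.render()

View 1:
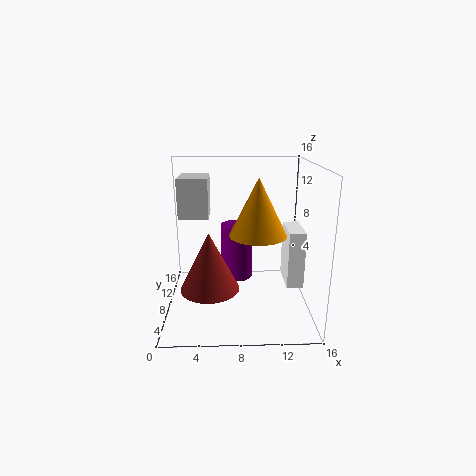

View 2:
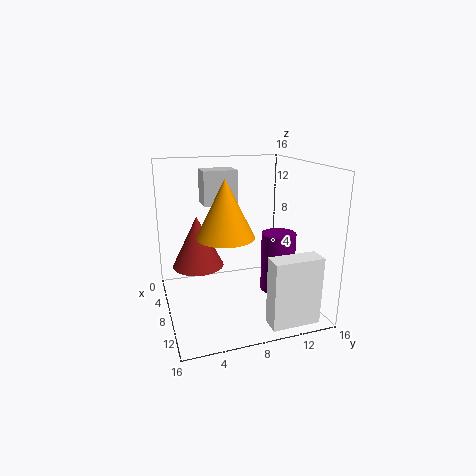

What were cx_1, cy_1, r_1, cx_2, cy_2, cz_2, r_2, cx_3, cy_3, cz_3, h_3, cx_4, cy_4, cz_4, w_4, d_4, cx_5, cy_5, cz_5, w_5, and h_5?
cx_1 = 8, cy_1 = 13, r_1 = 2, cx_2 = 5, cy_2 = 4, cz_2 = 4, r_2 = 3, cx_3 = 10, cy_3 = 6, cz_3 = 9, h_3 = 6, cx_4 = 2, cy_4 = 5, cz_4 = 11, w_4 = 3, d_4 = 4, cx_5 = 14, cy_5 = 9, cz_5 = 1, w_5 = 2, h_5 = 7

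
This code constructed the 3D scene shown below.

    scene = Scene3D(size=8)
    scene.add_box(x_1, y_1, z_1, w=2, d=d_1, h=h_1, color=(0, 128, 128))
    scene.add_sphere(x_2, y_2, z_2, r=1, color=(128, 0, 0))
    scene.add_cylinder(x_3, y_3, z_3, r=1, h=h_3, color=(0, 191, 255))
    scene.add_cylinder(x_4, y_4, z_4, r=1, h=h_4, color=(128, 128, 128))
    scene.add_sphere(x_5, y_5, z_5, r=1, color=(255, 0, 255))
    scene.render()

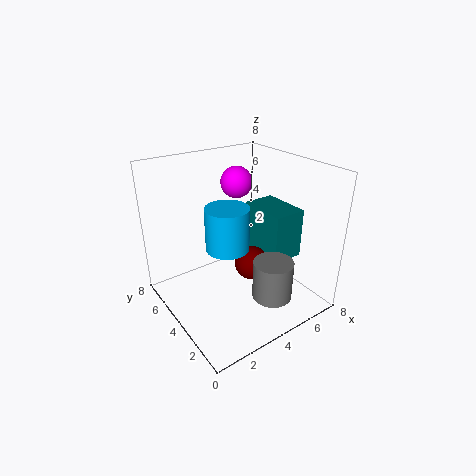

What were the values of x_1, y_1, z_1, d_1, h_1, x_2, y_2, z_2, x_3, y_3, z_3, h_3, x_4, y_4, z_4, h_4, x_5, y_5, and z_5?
x_1 = 6
y_1 = 3
z_1 = 2
d_1 = 3
h_1 = 3
x_2 = 5
y_2 = 4
z_2 = 2
x_3 = 2
y_3 = 2
z_3 = 5
h_3 = 2
x_4 = 4
y_4 = 1
z_4 = 2
h_4 = 2
x_5 = 6
y_5 = 7
z_5 = 6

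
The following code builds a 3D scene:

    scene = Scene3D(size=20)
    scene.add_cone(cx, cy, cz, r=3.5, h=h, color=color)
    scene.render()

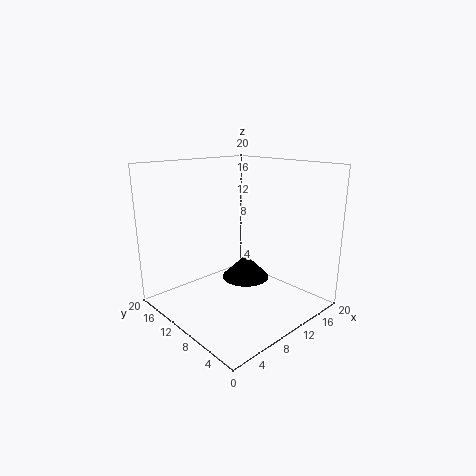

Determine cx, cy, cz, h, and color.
cx = 12.5
cy = 11
cz = 3
h = 3.5
color = 'black'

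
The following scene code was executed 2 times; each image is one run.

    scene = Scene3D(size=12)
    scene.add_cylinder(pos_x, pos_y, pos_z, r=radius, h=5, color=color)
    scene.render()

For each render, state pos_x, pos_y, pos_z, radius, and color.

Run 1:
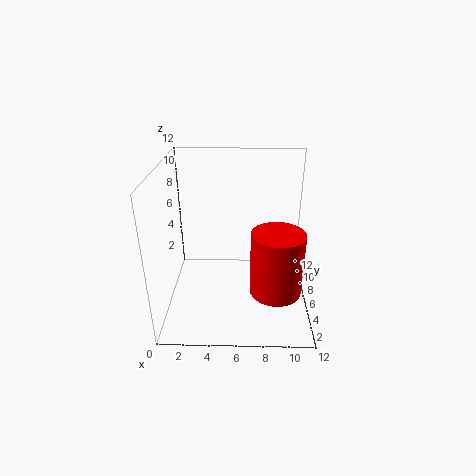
pos_x = 9, pos_y = 3, pos_z = 3, radius = 2, color = 'red'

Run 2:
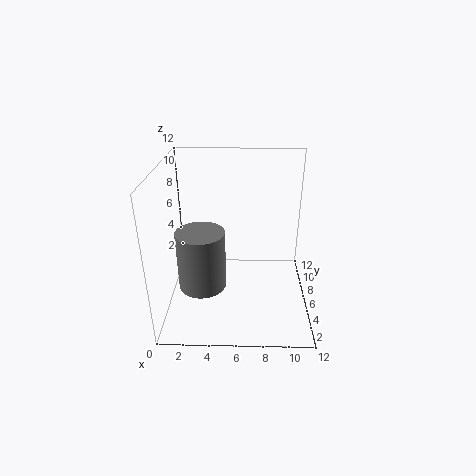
pos_x = 3, pos_y = 5, pos_z = 2, radius = 2, color = 'gray'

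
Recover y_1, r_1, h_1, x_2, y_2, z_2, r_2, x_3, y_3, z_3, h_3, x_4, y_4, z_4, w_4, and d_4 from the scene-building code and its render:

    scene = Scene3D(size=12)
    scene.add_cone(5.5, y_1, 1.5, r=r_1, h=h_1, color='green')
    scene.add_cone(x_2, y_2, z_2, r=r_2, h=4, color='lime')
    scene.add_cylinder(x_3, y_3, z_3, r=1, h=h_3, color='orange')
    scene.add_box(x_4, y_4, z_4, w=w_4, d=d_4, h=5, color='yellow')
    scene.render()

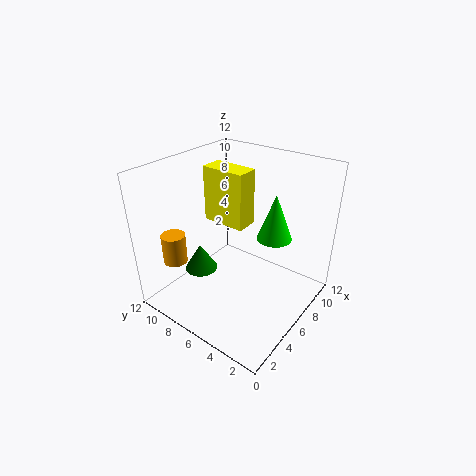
y_1 = 10, r_1 = 1.5, h_1 = 2.5, x_2 = 8.5, y_2 = 4, z_2 = 5.5, r_2 = 1.5, x_3 = 2.5, y_3 = 10, z_3 = 4, h_3 = 2.5, x_4 = 7, y_4 = 6.5, z_4 = 6, w_4 = 2, d_4 = 4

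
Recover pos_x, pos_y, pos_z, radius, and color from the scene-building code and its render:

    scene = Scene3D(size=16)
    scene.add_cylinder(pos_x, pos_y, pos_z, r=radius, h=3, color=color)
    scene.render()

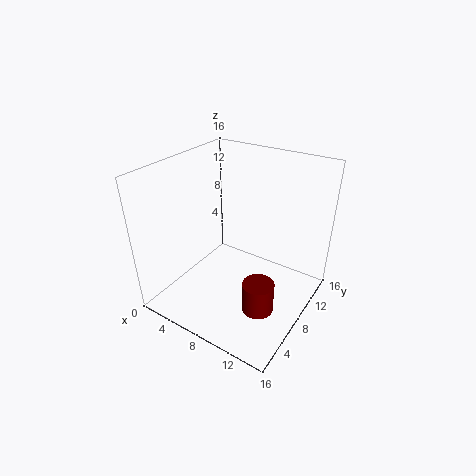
pos_x = 13.5, pos_y = 3, pos_z = 4.5, radius = 1.5, color = 'maroon'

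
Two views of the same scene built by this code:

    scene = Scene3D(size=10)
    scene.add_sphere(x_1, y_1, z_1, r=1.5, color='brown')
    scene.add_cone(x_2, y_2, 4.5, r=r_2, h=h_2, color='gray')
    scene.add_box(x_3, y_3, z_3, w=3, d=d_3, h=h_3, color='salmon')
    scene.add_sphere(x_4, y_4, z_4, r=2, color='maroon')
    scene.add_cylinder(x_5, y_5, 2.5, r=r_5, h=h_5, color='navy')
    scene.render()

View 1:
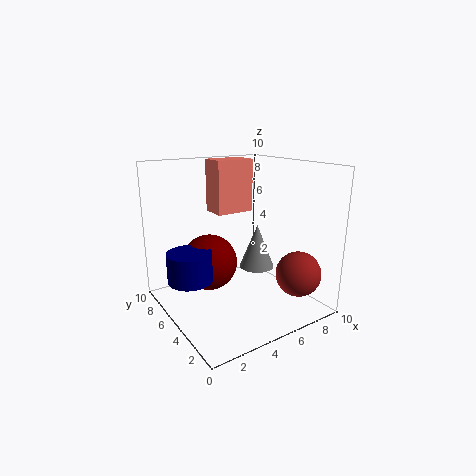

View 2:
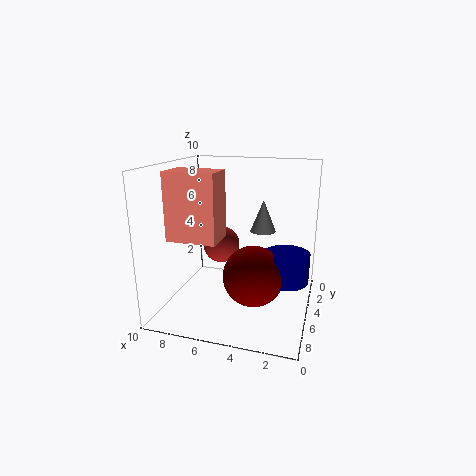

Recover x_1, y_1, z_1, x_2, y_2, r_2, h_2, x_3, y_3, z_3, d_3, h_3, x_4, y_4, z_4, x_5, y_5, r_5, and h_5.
x_1 = 7.5
y_1 = 1.5
z_1 = 3
x_2 = 4
y_2 = 1.5
r_2 = 1
h_2 = 2.5
x_3 = 5
y_3 = 7.5
z_3 = 6
d_3 = 2
h_3 = 4
x_4 = 3.5
y_4 = 6.5
z_4 = 3
x_5 = 1.5
y_5 = 5.5
r_5 = 1.5
h_5 = 2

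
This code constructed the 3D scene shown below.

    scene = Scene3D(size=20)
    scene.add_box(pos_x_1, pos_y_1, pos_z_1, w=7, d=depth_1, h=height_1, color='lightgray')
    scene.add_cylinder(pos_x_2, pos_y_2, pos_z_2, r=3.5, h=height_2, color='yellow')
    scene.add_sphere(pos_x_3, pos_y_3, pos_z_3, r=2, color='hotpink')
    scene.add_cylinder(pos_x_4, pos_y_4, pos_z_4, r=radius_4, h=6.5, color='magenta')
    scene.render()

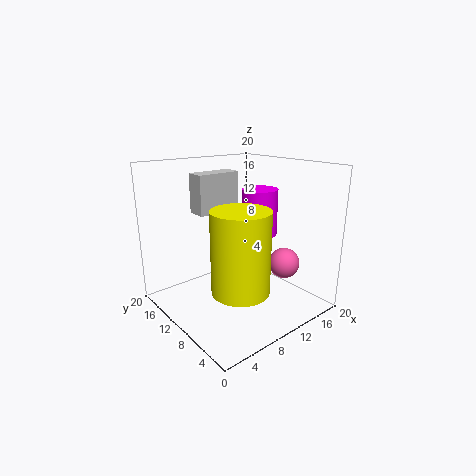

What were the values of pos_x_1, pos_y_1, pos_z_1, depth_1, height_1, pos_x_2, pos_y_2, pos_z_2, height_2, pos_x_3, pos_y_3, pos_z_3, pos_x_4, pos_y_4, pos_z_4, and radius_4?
pos_x_1 = 8
pos_y_1 = 16
pos_z_1 = 12
depth_1 = 3
height_1 = 6
pos_x_2 = 5.5
pos_y_2 = 4
pos_z_2 = 6
height_2 = 10
pos_x_3 = 13
pos_y_3 = 4
pos_z_3 = 7.5
pos_x_4 = 13.5
pos_y_4 = 9.5
pos_z_4 = 10
radius_4 = 2.5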